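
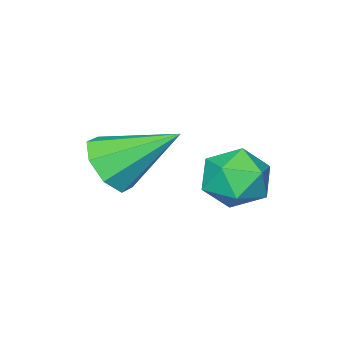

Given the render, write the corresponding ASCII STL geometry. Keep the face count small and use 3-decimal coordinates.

solid 
facet normal -0.534 0.475 0.699
outer loop
vertex 0.786 1.73 -0.772
vertex 1.296 1.354 -0.127
vertex 1.534 2.15 -0.486
endloop
endfacet
facet normal -0.515 0.852 0.094
outer loop
vertex 0.786 1.73 -0.772
vertex 1.534 2.15 -0.486
vertex 1.336 2.128 -1.368
endloop
endfacet
facet normal -0.786 0.448 -0.426
outer loop
vertex 0.786 1.73 -0.772
vertex 1.336 2.128 -1.368
vertex 0.977 1.32 -1.555
endloop
endfacet
facet normal -0.973 -0.179 -0.144
outer loop
vertex 0.786 1.73 -0.772
vertex 0.977 1.32 -1.555
vertex 0.952 0.841 -0.788
endloop
endfacet
facet normal -0.818 -0.163 0.552
outer loop
vertex 0.786 1.73 -0.772
vertex 0.952 0.841 -0.788
vertex 1.296 1.354 -0.127
endloop
endfacet
facet normal 0.169 0.984 -0.063
outer loop
vertex 1.336 2.128 -1.368
vertex 1.534 2.15 -0.486
vertex 2.188 1.999 -1.092
endloop
endfacet
facet normal 0.138 0.373 0.918
outer loop
vertex 1.534 2.15 -0.486
vertex 1.296 1.354 -0.127
vertex 2.163 1.52 -0.325
endloop
endfacet
facet normal -0.320 -0.661 0.679
outer loop
vertex 1.296 1.354 -0.127
vertex 0.952 0.841 -0.788
vertex 1.804 0.712 -0.512
endloop
endfacet
facet normal -0.573 -0.687 -0.447
outer loop
vertex 0.952 0.841 -0.788
vertex 0.977 1.32 -1.555
vertex 1.606 0.69 -1.394
endloop
endfacet
facet normal -0.270 0.329 -0.905
outer loop
vertex 0.977 1.32 -1.555
vertex 1.336 2.128 -1.368
vertex 1.844 1.486 -1.753
endloop
endfacet
facet normal 0.973 0.179 0.144
outer loop
vertex 2.354 1.11 -1.108
vertex 2.188 1.999 -1.092
vertex 2.163 1.52 -0.325
endloop
endfacet
facet normal 0.786 -0.448 0.426
outer loop
vertex 2.354 1.11 -1.108
vertex 2.163 1.52 -0.325
vertex 1.804 0.712 -0.512
endloop
endfacet
facet normal 0.515 -0.852 -0.094
outer loop
vertex 2.354 1.11 -1.108
vertex 1.804 0.712 -0.512
vertex 1.606 0.69 -1.394
endloop
endfacet
facet normal 0.534 -0.475 -0.699
outer loop
vertex 2.354 1.11 -1.108
vertex 1.606 0.69 -1.394
vertex 1.844 1.486 -1.753
endloop
endfacet
facet normal 0.818 0.163 -0.552
outer loop
vertex 2.354 1.11 -1.108
vertex 1.844 1.486 -1.753
vertex 2.188 1.999 -1.092
endloop
endfacet
facet normal 0.573 0.687 0.447
outer loop
vertex 2.163 1.52 -0.325
vertex 2.188 1.999 -1.092
vertex 1.534 2.15 -0.486
endloop
endfacet
facet normal 0.270 -0.329 0.905
outer loop
vertex 1.804 0.712 -0.512
vertex 2.163 1.52 -0.325
vertex 1.296 1.354 -0.127
endloop
endfacet
facet normal -0.169 -0.984 0.063
outer loop
vertex 1.606 0.69 -1.394
vertex 1.804 0.712 -0.512
vertex 0.952 0.841 -0.788
endloop
endfacet
facet normal -0.138 -0.373 -0.918
outer loop
vertex 1.844 1.486 -1.753
vertex 1.606 0.69 -1.394
vertex 0.977 1.32 -1.555
endloop
endfacet
facet normal 0.320 0.661 -0.679
outer loop
vertex 2.188 1.999 -1.092
vertex 1.844 1.486 -1.753
vertex 1.336 2.128 -1.368
endloop
endfacet
facet normal 0.475 -0.666 -0.575
outer loop
vertex 4.475 -0.227 0.184
vertex 3.764 -0.326 -0.289
vertex 4.449 0.192 -0.323
endloop
endfacet
facet normal 0.629 0.615 0.476
outer loop
vertex 4.475 -0.227 0.184
vertex 4.449 0.192 -0.323
vertex 2.856 0.946 0.809
endloop
endfacet
facet normal 0.475 -0.666 -0.575
outer loop
vertex 4.449 0.192 -0.323
vertex 3.764 -0.326 -0.289
vertex 4.021 0.307 -0.81
endloop
endfacet
facet normal 0.365 0.925 -0.102
outer loop
vertex 4.449 0.192 -0.323
vertex 4.021 0.307 -0.81
vertex 2.856 0.946 0.809
endloop
endfacet
facet normal 0.476 -0.666 -0.574
outer loop
vertex 4.021 0.307 -0.81
vertex 3.764 -0.326 -0.289
vertex 3.443 0.051 -0.992
endloop
endfacet
facet normal -0.219 0.843 -0.491
outer loop
vertex 4.021 0.307 -0.81
vertex 3.443 0.051 -0.992
vertex 2.856 0.946 0.809
endloop
endfacet
facet normal 0.475 -0.667 -0.574
outer loop
vertex 3.443 0.051 -0.992
vertex 3.764 -0.326 -0.289
vertex 3.052 -0.426 -0.762
endloop
endfacet
facet normal -0.782 0.418 -0.463
outer loop
vertex 3.443 0.051 -0.992
vertex 3.052 -0.426 -0.762
vertex 2.856 0.946 0.809
endloop
endfacet
facet normal 0.475 -0.666 -0.575
outer loop
vertex 3.052 -0.426 -0.762
vertex 3.764 -0.326 -0.289
vertex 3.078 -0.845 -0.255
endloop
endfacet
facet normal -0.994 -0.103 -0.034
outer loop
vertex 3.052 -0.426 -0.762
vertex 3.078 -0.845 -0.255
vertex 2.856 0.946 0.809
endloop
endfacet
facet normal 0.475 -0.666 -0.575
outer loop
vertex 3.078 -0.845 -0.255
vertex 3.764 -0.326 -0.289
vertex 3.506 -0.96 0.232
endloop
endfacet
facet normal -0.730 -0.414 0.544
outer loop
vertex 3.078 -0.845 -0.255
vertex 3.506 -0.96 0.232
vertex 2.856 0.946 0.809
endloop
endfacet
facet normal 0.475 -0.666 -0.575
outer loop
vertex 3.506 -0.96 0.232
vertex 3.764 -0.326 -0.289
vertex 4.085 -0.704 0.414
endloop
endfacet
facet normal -0.146 -0.332 0.932
outer loop
vertex 3.506 -0.96 0.232
vertex 4.085 -0.704 0.414
vertex 2.856 0.946 0.809
endloop
endfacet
facet normal 0.475 -0.666 -0.575
outer loop
vertex 4.085 -0.704 0.414
vertex 3.764 -0.326 -0.289
vertex 4.475 -0.227 0.184
endloop
endfacet
facet normal 0.417 0.095 0.904
outer loop
vertex 4.085 -0.704 0.414
vertex 4.475 -0.227 0.184
vertex 2.856 0.946 0.809
endloop
endfacet

endsolid


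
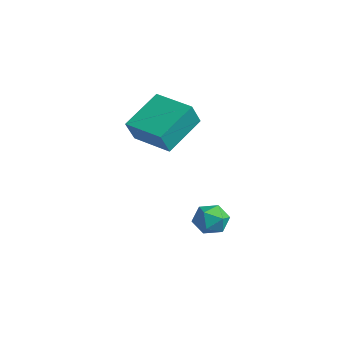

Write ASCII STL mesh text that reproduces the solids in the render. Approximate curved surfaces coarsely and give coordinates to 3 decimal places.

solid 
facet normal -0.599 0.403 0.692
outer loop
vertex -1.937 -1.737 -2.894
vertex -2.0 -2.439 -2.539
vertex -1.424 -1.942 -2.33
endloop
endfacet
facet normal -0.134 0.886 0.444
outer loop
vertex -1.937 -1.737 -2.894
vertex -1.424 -1.942 -2.33
vertex -1.169 -1.577 -2.981
endloop
endfacet
facet normal -0.225 0.938 -0.262
outer loop
vertex -1.937 -1.737 -2.894
vertex -1.169 -1.577 -2.981
vertex -1.588 -1.848 -3.592
endloop
endfacet
facet normal -0.747 0.489 -0.451
outer loop
vertex -1.937 -1.737 -2.894
vertex -1.588 -1.848 -3.592
vertex -2.101 -2.38 -3.319
endloop
endfacet
facet normal -0.978 0.158 0.139
outer loop
vertex -1.937 -1.737 -2.894
vertex -2.101 -2.38 -3.319
vertex -2.0 -2.439 -2.539
endloop
endfacet
facet normal 0.526 0.638 0.563
outer loop
vertex -1.169 -1.577 -2.981
vertex -1.424 -1.942 -2.33
vertex -0.759 -2.18 -2.681
endloop
endfacet
facet normal -0.227 -0.142 0.963
outer loop
vertex -1.424 -1.942 -2.33
vertex -2.0 -2.439 -2.539
vertex -1.272 -2.712 -2.408
endloop
endfacet
facet normal -0.840 -0.538 0.068
outer loop
vertex -2.0 -2.439 -2.539
vertex -2.101 -2.38 -3.319
vertex -1.691 -2.983 -3.019
endloop
endfacet
facet normal -0.468 -0.003 -0.884
outer loop
vertex -2.101 -2.38 -3.319
vertex -1.588 -1.848 -3.592
vertex -1.436 -2.618 -3.67
endloop
endfacet
facet normal 0.376 0.724 -0.579
outer loop
vertex -1.588 -1.848 -3.592
vertex -1.169 -1.577 -2.981
vertex -0.86 -2.121 -3.461
endloop
endfacet
facet normal 0.747 -0.489 0.451
outer loop
vertex -0.923 -2.823 -3.106
vertex -0.759 -2.18 -2.681
vertex -1.272 -2.712 -2.408
endloop
endfacet
facet normal 0.225 -0.938 0.262
outer loop
vertex -0.923 -2.823 -3.106
vertex -1.272 -2.712 -2.408
vertex -1.691 -2.983 -3.019
endloop
endfacet
facet normal 0.134 -0.886 -0.444
outer loop
vertex -0.923 -2.823 -3.106
vertex -1.691 -2.983 -3.019
vertex -1.436 -2.618 -3.67
endloop
endfacet
facet normal 0.599 -0.403 -0.692
outer loop
vertex -0.923 -2.823 -3.106
vertex -1.436 -2.618 -3.67
vertex -0.86 -2.121 -3.461
endloop
endfacet
facet normal 0.978 -0.158 -0.139
outer loop
vertex -0.923 -2.823 -3.106
vertex -0.86 -2.121 -3.461
vertex -0.759 -2.18 -2.681
endloop
endfacet
facet normal 0.468 0.003 0.884
outer loop
vertex -1.272 -2.712 -2.408
vertex -0.759 -2.18 -2.681
vertex -1.424 -1.942 -2.33
endloop
endfacet
facet normal -0.376 -0.724 0.579
outer loop
vertex -1.691 -2.983 -3.019
vertex -1.272 -2.712 -2.408
vertex -2.0 -2.439 -2.539
endloop
endfacet
facet normal -0.526 -0.638 -0.563
outer loop
vertex -1.436 -2.618 -3.67
vertex -1.691 -2.983 -3.019
vertex -2.101 -2.38 -3.319
endloop
endfacet
facet normal 0.227 0.142 -0.963
outer loop
vertex -0.86 -2.121 -3.461
vertex -1.436 -2.618 -3.67
vertex -1.588 -1.848 -3.592
endloop
endfacet
facet normal 0.840 0.538 -0.068
outer loop
vertex -0.759 -2.18 -2.681
vertex -0.86 -2.121 -3.461
vertex -1.169 -1.577 -2.981
endloop
endfacet
facet normal -0.956 -0.284 0.074
outer loop
vertex -3.966 -4.49 1.681
vertex -4.384 -2.823 2.685
vertex -4.208 -3.94 0.666
endloop
endfacet
facet normal 0.210 -0.838 -0.504
outer loop
vertex -2.516 -3.437 0.535
vertex -3.966 -4.49 1.681
vertex -4.208 -3.94 0.666
endloop
endfacet
facet normal -0.956 -0.284 0.074
outer loop
vertex -4.208 -3.94 0.666
vertex -4.384 -2.823 2.685
vertex -4.626 -2.273 1.669
endloop
endfacet
facet normal -0.205 0.466 -0.860
outer loop
vertex -4.626 -2.273 1.669
vertex -2.516 -3.437 0.535
vertex -4.208 -3.94 0.666
endloop
endfacet
facet normal 0.205 -0.467 0.860
outer loop
vertex -3.966 -4.49 1.681
vertex -2.692 -2.32 2.554
vertex -4.384 -2.823 2.685
endloop
endfacet
facet normal 0.210 -0.838 -0.504
outer loop
vertex -2.274 -3.987 1.551
vertex -3.966 -4.49 1.681
vertex -2.516 -3.437 0.535
endloop
endfacet
facet normal 0.205 -0.466 0.861
outer loop
vertex -2.274 -3.987 1.551
vertex -2.692 -2.32 2.554
vertex -3.966 -4.49 1.681
endloop
endfacet
facet normal -0.210 0.838 0.504
outer loop
vertex -4.384 -2.823 2.685
vertex -2.692 -2.32 2.554
vertex -4.626 -2.273 1.669
endloop
endfacet
facet normal -0.205 0.467 -0.860
outer loop
vertex -2.934 -1.77 1.539
vertex -2.516 -3.437 0.535
vertex -4.626 -2.273 1.669
endloop
endfacet
facet normal -0.210 0.838 0.504
outer loop
vertex -4.626 -2.273 1.669
vertex -2.692 -2.32 2.554
vertex -2.934 -1.77 1.539
endloop
endfacet
facet normal 0.956 0.284 -0.074
outer loop
vertex -2.934 -1.77 1.539
vertex -2.274 -3.987 1.551
vertex -2.516 -3.437 0.535
endloop
endfacet
facet normal 0.956 0.284 -0.074
outer loop
vertex -2.692 -2.32 2.554
vertex -2.274 -3.987 1.551
vertex -2.934 -1.77 1.539
endloop
endfacet

endsolid


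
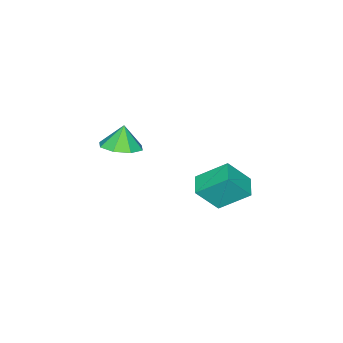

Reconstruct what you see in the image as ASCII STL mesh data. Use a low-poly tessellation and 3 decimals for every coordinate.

solid 
facet normal -0.456 0.433 -0.777
outer loop
vertex -2.586 2.968 -0.287
vertex -1.824 3.556 -0.407
vertex -1.902 1.873 -1.298
endloop
endfacet
facet normal -0.786 -0.606 0.125
outer loop
vertex -1.216 1.224 -0.133
vertex -2.586 2.968 -0.287
vertex -1.902 1.873 -1.298
endloop
endfacet
facet normal -0.457 0.433 -0.777
outer loop
vertex -1.902 1.873 -1.298
vertex -1.824 3.556 -0.407
vertex -1.14 2.461 -1.419
endloop
endfacet
facet normal 0.417 -0.667 -0.617
outer loop
vertex -1.14 2.461 -1.419
vertex -1.216 1.224 -0.133
vertex -1.902 1.873 -1.298
endloop
endfacet
facet normal -0.417 0.667 0.617
outer loop
vertex -2.586 2.968 -0.287
vertex -1.138 2.907 0.758
vertex -1.824 3.556 -0.407
endloop
endfacet
facet normal -0.786 -0.606 0.125
outer loop
vertex -1.9 2.319 0.879
vertex -2.586 2.968 -0.287
vertex -1.216 1.224 -0.133
endloop
endfacet
facet normal -0.417 0.667 0.617
outer loop
vertex -1.9 2.319 0.879
vertex -1.138 2.907 0.758
vertex -2.586 2.968 -0.287
endloop
endfacet
facet normal 0.786 0.606 -0.125
outer loop
vertex -1.824 3.556 -0.407
vertex -1.138 2.907 0.758
vertex -1.14 2.461 -1.419
endloop
endfacet
facet normal 0.418 -0.667 -0.617
outer loop
vertex -0.454 1.812 -0.253
vertex -1.216 1.224 -0.133
vertex -1.14 2.461 -1.419
endloop
endfacet
facet normal 0.786 0.606 -0.125
outer loop
vertex -1.14 2.461 -1.419
vertex -1.138 2.907 0.758
vertex -0.454 1.812 -0.253
endloop
endfacet
facet normal 0.457 -0.433 0.777
outer loop
vertex -0.454 1.812 -0.253
vertex -1.9 2.319 0.879
vertex -1.216 1.224 -0.133
endloop
endfacet
facet normal 0.457 -0.432 0.777
outer loop
vertex -1.138 2.907 0.758
vertex -1.9 2.319 0.879
vertex -0.454 1.812 -0.253
endloop
endfacet
facet normal 0.397 0.158 -0.904
outer loop
vertex -0.048 -2.04 0.463
vertex -0.856 -2.305 0.062
vertex -0.498 -1.489 0.362
endloop
endfacet
facet normal 0.274 0.385 0.881
outer loop
vertex -0.048 -2.04 0.463
vertex -0.498 -1.489 0.362
vertex -1.284 -2.475 1.038
endloop
endfacet
facet normal 0.397 0.158 -0.904
outer loop
vertex -0.498 -1.489 0.362
vertex -0.856 -2.305 0.062
vertex -1.158 -1.415 0.085
endloop
endfacet
facet normal -0.224 0.666 0.711
outer loop
vertex -0.498 -1.489 0.362
vertex -1.158 -1.415 0.085
vertex -1.284 -2.475 1.038
endloop
endfacet
facet normal 0.398 0.158 -0.904
outer loop
vertex -1.158 -1.415 0.085
vertex -0.856 -2.305 0.062
vertex -1.641 -1.862 -0.206
endloop
endfacet
facet normal -0.737 0.498 0.457
outer loop
vertex -1.158 -1.415 0.085
vertex -1.641 -1.862 -0.206
vertex -1.284 -2.475 1.038
endloop
endfacet
facet normal 0.397 0.157 -0.904
outer loop
vertex -1.641 -1.862 -0.206
vertex -0.856 -2.305 0.062
vertex -1.664 -2.569 -0.339
endloop
endfacet
facet normal -0.963 -0.019 0.267
outer loop
vertex -1.641 -1.862 -0.206
vertex -1.664 -2.569 -0.339
vertex -1.284 -2.475 1.038
endloop
endfacet
facet normal 0.397 0.159 -0.904
outer loop
vertex -1.664 -2.569 -0.339
vertex -0.856 -2.305 0.062
vertex -1.213 -3.12 -0.238
endloop
endfacet
facet normal -0.771 -0.585 0.253
outer loop
vertex -1.664 -2.569 -0.339
vertex -1.213 -3.12 -0.238
vertex -1.284 -2.475 1.038
endloop
endfacet
facet normal 0.397 0.159 -0.904
outer loop
vertex -1.213 -3.12 -0.238
vertex -0.856 -2.305 0.062
vertex -0.553 -3.194 0.039
endloop
endfacet
facet normal -0.274 -0.864 0.422
outer loop
vertex -1.213 -3.12 -0.238
vertex -0.553 -3.194 0.039
vertex -1.284 -2.475 1.038
endloop
endfacet
facet normal 0.396 0.158 -0.904
outer loop
vertex -0.553 -3.194 0.039
vertex -0.856 -2.305 0.062
vertex -0.07 -2.747 0.329
endloop
endfacet
facet normal 0.239 -0.697 0.676
outer loop
vertex -0.553 -3.194 0.039
vertex -0.07 -2.747 0.329
vertex -1.284 -2.475 1.038
endloop
endfacet
facet normal 0.397 0.159 -0.904
outer loop
vertex -0.07 -2.747 0.329
vertex -0.856 -2.305 0.062
vertex -0.048 -2.04 0.463
endloop
endfacet
facet normal 0.466 -0.179 0.867
outer loop
vertex -0.07 -2.747 0.329
vertex -0.048 -2.04 0.463
vertex -1.284 -2.475 1.038
endloop
endfacet

endsolid


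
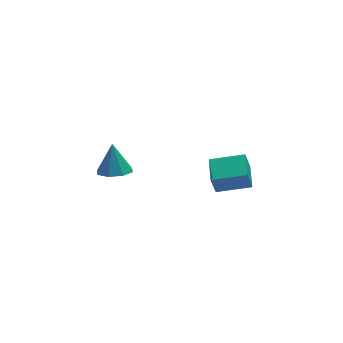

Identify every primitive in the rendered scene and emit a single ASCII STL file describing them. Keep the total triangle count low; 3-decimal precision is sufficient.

solid 
facet normal -0.060 -0.416 -0.908
outer loop
vertex -2.437 -1.312 -1.353
vertex -2.994 -2.042 -0.982
vertex -3.177 -1.153 -1.377
endloop
endfacet
facet normal 0.209 0.977 0.040
outer loop
vertex -2.437 -1.312 -1.353
vertex -3.177 -1.153 -1.377
vertex -2.886 -1.298 0.642
endloop
endfacet
facet normal -0.060 -0.416 -0.908
outer loop
vertex -3.177 -1.153 -1.377
vertex -2.994 -2.042 -0.982
vertex -3.81 -1.514 -1.17
endloop
endfacet
facet normal -0.459 0.879 0.129
outer loop
vertex -3.177 -1.153 -1.377
vertex -3.81 -1.514 -1.17
vertex -2.886 -1.298 0.642
endloop
endfacet
facet normal -0.059 -0.415 -0.908
outer loop
vertex -3.81 -1.514 -1.17
vertex -2.994 -2.042 -0.982
vertex -3.965 -2.185 -0.853
endloop
endfacet
facet normal -0.843 0.376 0.385
outer loop
vertex -3.81 -1.514 -1.17
vertex -3.965 -2.185 -0.853
vertex -2.886 -1.298 0.642
endloop
endfacet
facet normal -0.059 -0.416 -0.907
outer loop
vertex -3.965 -2.185 -0.853
vertex -2.994 -2.042 -0.982
vertex -3.55 -2.772 -0.611
endloop
endfacet
facet normal -0.716 -0.236 0.657
outer loop
vertex -3.965 -2.185 -0.853
vertex -3.55 -2.772 -0.611
vertex -2.886 -1.298 0.642
endloop
endfacet
facet normal -0.060 -0.416 -0.908
outer loop
vertex -3.55 -2.772 -0.611
vertex -2.994 -2.042 -0.982
vertex -2.81 -2.931 -0.587
endloop
endfacet
facet normal -0.154 -0.599 0.786
outer loop
vertex -3.55 -2.772 -0.611
vertex -2.81 -2.931 -0.587
vertex -2.886 -1.298 0.642
endloop
endfacet
facet normal -0.061 -0.416 -0.907
outer loop
vertex -2.81 -2.931 -0.587
vertex -2.994 -2.042 -0.982
vertex -2.177 -2.57 -0.795
endloop
endfacet
facet normal 0.514 -0.500 0.697
outer loop
vertex -2.81 -2.931 -0.587
vertex -2.177 -2.57 -0.795
vertex -2.886 -1.298 0.642
endloop
endfacet
facet normal -0.060 -0.415 -0.908
outer loop
vertex -2.177 -2.57 -0.795
vertex -2.994 -2.042 -0.982
vertex -2.023 -1.899 -1.112
endloop
endfacet
facet normal 0.898 0.002 0.441
outer loop
vertex -2.177 -2.57 -0.795
vertex -2.023 -1.899 -1.112
vertex -2.886 -1.298 0.642
endloop
endfacet
facet normal -0.060 -0.415 -0.908
outer loop
vertex -2.023 -1.899 -1.112
vertex -2.994 -2.042 -0.982
vertex -2.437 -1.312 -1.353
endloop
endfacet
facet normal 0.771 0.614 0.169
outer loop
vertex -2.023 -1.899 -1.112
vertex -2.437 -1.312 -1.353
vertex -2.886 -1.298 0.642
endloop
endfacet
facet normal -0.928 0.301 -0.222
outer loop
vertex 2.279 -2.09 -3.307
vertex 2.701 -0.566 -3.006
vertex 2.644 -1.932 -4.618
endloop
endfacet
facet normal -0.262 -0.947 -0.187
outer loop
vertex 4.499 -2.534 -4.174
vertex 2.279 -2.09 -3.307
vertex 2.644 -1.932 -4.618
endloop
endfacet
facet normal -0.927 0.301 -0.223
outer loop
vertex 2.644 -1.932 -4.618
vertex 2.701 -0.566 -3.006
vertex 3.067 -0.408 -4.317
endloop
endfacet
facet normal 0.266 0.115 -0.957
outer loop
vertex 3.067 -0.408 -4.317
vertex 4.499 -2.534 -4.174
vertex 2.644 -1.932 -4.618
endloop
endfacet
facet normal -0.266 -0.115 0.957
outer loop
vertex 2.279 -2.09 -3.307
vertex 4.556 -1.168 -2.562
vertex 2.701 -0.566 -3.006
endloop
endfacet
facet normal -0.262 -0.947 -0.187
outer loop
vertex 4.133 -2.692 -2.863
vertex 2.279 -2.09 -3.307
vertex 4.499 -2.534 -4.174
endloop
endfacet
facet normal -0.267 -0.115 0.957
outer loop
vertex 4.133 -2.692 -2.863
vertex 4.556 -1.168 -2.562
vertex 2.279 -2.09 -3.307
endloop
endfacet
facet normal 0.262 0.947 0.187
outer loop
vertex 2.701 -0.566 -3.006
vertex 4.556 -1.168 -2.562
vertex 3.067 -0.408 -4.317
endloop
endfacet
facet normal 0.267 0.115 -0.957
outer loop
vertex 4.921 -1.01 -3.873
vertex 4.499 -2.534 -4.174
vertex 3.067 -0.408 -4.317
endloop
endfacet
facet normal 0.263 0.947 0.187
outer loop
vertex 3.067 -0.408 -4.317
vertex 4.556 -1.168 -2.562
vertex 4.921 -1.01 -3.873
endloop
endfacet
facet normal 0.927 -0.301 0.223
outer loop
vertex 4.921 -1.01 -3.873
vertex 4.133 -2.692 -2.863
vertex 4.499 -2.534 -4.174
endloop
endfacet
facet normal 0.927 -0.301 0.222
outer loop
vertex 4.556 -1.168 -2.562
vertex 4.133 -2.692 -2.863
vertex 4.921 -1.01 -3.873
endloop
endfacet

endsolid


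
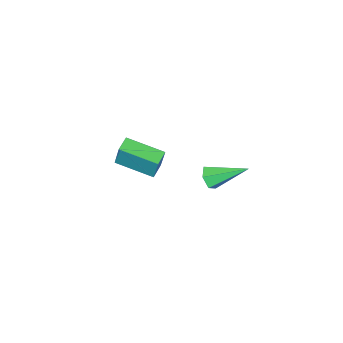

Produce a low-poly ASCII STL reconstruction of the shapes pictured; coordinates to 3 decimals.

solid 
facet normal -0.529 0.813 -0.241
outer loop
vertex -1.605 -1.198 -1.79
vertex -0.86 -0.767 -1.972
vertex -1.681 -1.681 -3.251
endloop
endfacet
facet normal -0.847 -0.490 0.206
outer loop
vertex -0.58 -3.373 -2.748
vertex -1.605 -1.198 -1.79
vertex -1.681 -1.681 -3.251
endloop
endfacet
facet normal -0.529 0.813 -0.242
outer loop
vertex -1.681 -1.681 -3.251
vertex -0.86 -0.767 -1.972
vertex -0.936 -1.25 -3.432
endloop
endfacet
facet normal -0.049 -0.314 -0.948
outer loop
vertex -0.936 -1.25 -3.432
vertex -0.58 -3.373 -2.748
vertex -1.681 -1.681 -3.251
endloop
endfacet
facet normal 0.050 0.314 0.948
outer loop
vertex -1.605 -1.198 -1.79
vertex 0.241 -2.459 -1.469
vertex -0.86 -0.767 -1.972
endloop
endfacet
facet normal -0.847 -0.490 0.206
outer loop
vertex -0.504 -2.89 -1.288
vertex -1.605 -1.198 -1.79
vertex -0.58 -3.373 -2.748
endloop
endfacet
facet normal 0.049 0.313 0.948
outer loop
vertex -0.504 -2.89 -1.288
vertex 0.241 -2.459 -1.469
vertex -1.605 -1.198 -1.79
endloop
endfacet
facet normal 0.847 0.490 -0.206
outer loop
vertex -0.86 -0.767 -1.972
vertex 0.241 -2.459 -1.469
vertex -0.936 -1.25 -3.432
endloop
endfacet
facet normal -0.050 -0.314 -0.948
outer loop
vertex 0.165 -2.942 -2.93
vertex -0.58 -3.373 -2.748
vertex -0.936 -1.25 -3.432
endloop
endfacet
facet normal 0.847 0.490 -0.206
outer loop
vertex -0.936 -1.25 -3.432
vertex 0.241 -2.459 -1.469
vertex 0.165 -2.942 -2.93
endloop
endfacet
facet normal 0.529 -0.813 0.241
outer loop
vertex 0.165 -2.942 -2.93
vertex -0.504 -2.89 -1.288
vertex -0.58 -3.373 -2.748
endloop
endfacet
facet normal 0.529 -0.813 0.241
outer loop
vertex 0.241 -2.459 -1.469
vertex -0.504 -2.89 -1.288
vertex 0.165 -2.942 -2.93
endloop
endfacet
facet normal 0.574 -0.653 -0.494
outer loop
vertex -0.427 3.7 -0.074
vertex -0.875 3.205 0.059
vertex -0.938 3.578 -0.507
endloop
endfacet
facet normal 0.157 0.887 -0.435
outer loop
vertex -0.427 3.7 -0.074
vertex -0.938 3.578 -0.507
vertex -2.065 4.555 1.081
endloop
endfacet
facet normal 0.575 -0.652 -0.494
outer loop
vertex -0.938 3.578 -0.507
vertex -0.875 3.205 0.059
vertex -1.385 3.083 -0.374
endloop
endfacet
facet normal -0.626 0.383 -0.680
outer loop
vertex -0.938 3.578 -0.507
vertex -1.385 3.083 -0.374
vertex -2.065 4.555 1.081
endloop
endfacet
facet normal 0.576 -0.652 -0.494
outer loop
vertex -1.385 3.083 -0.374
vertex -0.875 3.205 0.059
vertex -1.322 2.71 0.191
endloop
endfacet
facet normal -0.939 -0.325 -0.110
outer loop
vertex -1.385 3.083 -0.374
vertex -1.322 2.71 0.191
vertex -2.065 4.555 1.081
endloop
endfacet
facet normal 0.576 -0.652 -0.494
outer loop
vertex -1.322 2.71 0.191
vertex -0.875 3.205 0.059
vertex -0.812 2.832 0.624
endloop
endfacet
facet normal -0.472 -0.530 0.705
outer loop
vertex -1.322 2.71 0.191
vertex -0.812 2.832 0.624
vertex -2.065 4.555 1.081
endloop
endfacet
facet normal 0.576 -0.652 -0.494
outer loop
vertex -0.812 2.832 0.624
vertex -0.875 3.205 0.059
vertex -0.365 3.327 0.492
endloop
endfacet
facet normal 0.310 -0.027 0.950
outer loop
vertex -0.812 2.832 0.624
vertex -0.365 3.327 0.492
vertex -2.065 4.555 1.081
endloop
endfacet
facet normal 0.575 -0.653 -0.493
outer loop
vertex -0.365 3.327 0.492
vertex -0.875 3.205 0.059
vertex -0.427 3.7 -0.074
endloop
endfacet
facet normal 0.625 0.682 0.381
outer loop
vertex -0.365 3.327 0.492
vertex -0.427 3.7 -0.074
vertex -2.065 4.555 1.081
endloop
endfacet

endsolid


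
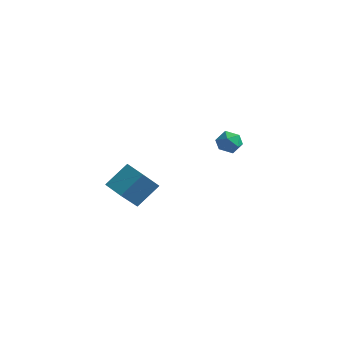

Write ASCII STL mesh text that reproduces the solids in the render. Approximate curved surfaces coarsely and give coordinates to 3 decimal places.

solid 
facet normal -0.877 0.003 0.480
outer loop
vertex 2.874 2.939 -0.719
vertex 3.004 2.166 -0.476
vertex 3.261 2.791 -0.011
endloop
endfacet
facet normal -0.594 0.658 0.462
outer loop
vertex 2.874 2.939 -0.719
vertex 3.261 2.791 -0.011
vertex 3.53 3.384 -0.51
endloop
endfacet
facet normal -0.498 0.838 -0.221
outer loop
vertex 2.874 2.939 -0.719
vertex 3.53 3.384 -0.51
vertex 3.439 3.126 -1.283
endloop
endfacet
facet normal -0.722 0.294 -0.626
outer loop
vertex 2.874 2.939 -0.719
vertex 3.439 3.126 -1.283
vertex 3.114 2.373 -1.262
endloop
endfacet
facet normal -0.956 -0.221 -0.192
outer loop
vertex 2.874 2.939 -0.719
vertex 3.114 2.373 -1.262
vertex 3.004 2.166 -0.476
endloop
endfacet
facet normal 0.047 0.631 0.775
outer loop
vertex 3.53 3.384 -0.51
vertex 3.261 2.791 -0.011
vertex 4.066 2.887 -0.138
endloop
endfacet
facet normal -0.410 -0.430 0.804
outer loop
vertex 3.261 2.791 -0.011
vertex 3.004 2.166 -0.476
vertex 3.741 2.134 -0.117
endloop
endfacet
facet normal -0.538 -0.793 -0.284
outer loop
vertex 3.004 2.166 -0.476
vertex 3.114 2.373 -1.262
vertex 3.65 1.876 -0.89
endloop
endfacet
facet normal -0.161 0.042 -0.986
outer loop
vertex 3.114 2.373 -1.262
vertex 3.439 3.126 -1.283
vertex 3.919 2.469 -1.389
endloop
endfacet
facet normal 0.201 0.922 -0.331
outer loop
vertex 3.439 3.126 -1.283
vertex 3.53 3.384 -0.51
vertex 4.176 3.094 -0.924
endloop
endfacet
facet normal 0.722 -0.294 0.626
outer loop
vertex 4.306 2.321 -0.681
vertex 4.066 2.887 -0.138
vertex 3.741 2.134 -0.117
endloop
endfacet
facet normal 0.498 -0.838 0.221
outer loop
vertex 4.306 2.321 -0.681
vertex 3.741 2.134 -0.117
vertex 3.65 1.876 -0.89
endloop
endfacet
facet normal 0.594 -0.658 -0.462
outer loop
vertex 4.306 2.321 -0.681
vertex 3.65 1.876 -0.89
vertex 3.919 2.469 -1.389
endloop
endfacet
facet normal 0.877 -0.003 -0.480
outer loop
vertex 4.306 2.321 -0.681
vertex 3.919 2.469 -1.389
vertex 4.176 3.094 -0.924
endloop
endfacet
facet normal 0.956 0.221 0.192
outer loop
vertex 4.306 2.321 -0.681
vertex 4.176 3.094 -0.924
vertex 4.066 2.887 -0.138
endloop
endfacet
facet normal 0.161 -0.042 0.986
outer loop
vertex 3.741 2.134 -0.117
vertex 4.066 2.887 -0.138
vertex 3.261 2.791 -0.011
endloop
endfacet
facet normal -0.201 -0.922 0.331
outer loop
vertex 3.65 1.876 -0.89
vertex 3.741 2.134 -0.117
vertex 3.004 2.166 -0.476
endloop
endfacet
facet normal -0.047 -0.631 -0.775
outer loop
vertex 3.919 2.469 -1.389
vertex 3.65 1.876 -0.89
vertex 3.114 2.373 -1.262
endloop
endfacet
facet normal 0.410 0.430 -0.804
outer loop
vertex 4.176 3.094 -0.924
vertex 3.919 2.469 -1.389
vertex 3.439 3.126 -1.283
endloop
endfacet
facet normal 0.538 0.793 0.284
outer loop
vertex 4.066 2.887 -0.138
vertex 4.176 3.094 -0.924
vertex 3.53 3.384 -0.51
endloop
endfacet
facet normal -0.927 0.352 0.130
outer loop
vertex 0.51 -4.942 -0.748
vertex 1.113 -3.755 0.34
vertex 0.762 -3.748 -2.191
endloop
endfacet
facet normal -0.351 -0.691 -0.633
outer loop
vertex 1.967 -4.205 -2.36
vertex 0.51 -4.942 -0.748
vertex 0.762 -3.748 -2.191
endloop
endfacet
facet normal -0.927 0.352 0.130
outer loop
vertex 0.762 -3.748 -2.191
vertex 1.113 -3.755 0.34
vertex 1.365 -2.56 -1.103
endloop
endfacet
facet normal 0.133 0.632 -0.764
outer loop
vertex 1.365 -2.56 -1.103
vertex 1.967 -4.205 -2.36
vertex 0.762 -3.748 -2.191
endloop
endfacet
facet normal -0.133 -0.632 0.763
outer loop
vertex 0.51 -4.942 -0.748
vertex 2.318 -4.212 0.171
vertex 1.113 -3.755 0.34
endloop
endfacet
facet normal -0.351 -0.690 -0.633
outer loop
vertex 1.715 -5.4 -0.917
vertex 0.51 -4.942 -0.748
vertex 1.967 -4.205 -2.36
endloop
endfacet
facet normal -0.133 -0.632 0.764
outer loop
vertex 1.715 -5.4 -0.917
vertex 2.318 -4.212 0.171
vertex 0.51 -4.942 -0.748
endloop
endfacet
facet normal 0.351 0.690 0.633
outer loop
vertex 1.113 -3.755 0.34
vertex 2.318 -4.212 0.171
vertex 1.365 -2.56 -1.103
endloop
endfacet
facet normal 0.133 0.632 -0.763
outer loop
vertex 2.57 -3.018 -1.272
vertex 1.967 -4.205 -2.36
vertex 1.365 -2.56 -1.103
endloop
endfacet
facet normal 0.351 0.690 0.633
outer loop
vertex 1.365 -2.56 -1.103
vertex 2.318 -4.212 0.171
vertex 2.57 -3.018 -1.272
endloop
endfacet
facet normal 0.927 -0.352 -0.130
outer loop
vertex 2.57 -3.018 -1.272
vertex 1.715 -5.4 -0.917
vertex 1.967 -4.205 -2.36
endloop
endfacet
facet normal 0.927 -0.352 -0.129
outer loop
vertex 2.318 -4.212 0.171
vertex 1.715 -5.4 -0.917
vertex 2.57 -3.018 -1.272
endloop
endfacet

endsolid


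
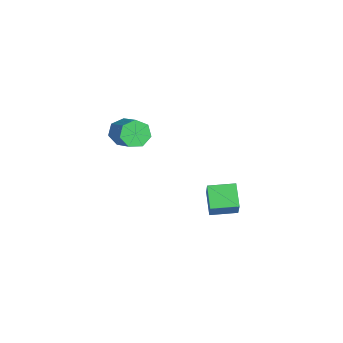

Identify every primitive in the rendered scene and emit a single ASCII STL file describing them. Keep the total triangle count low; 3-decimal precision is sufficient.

solid 
facet normal -0.583 0.101 -0.806
outer loop
vertex -1.13 2.257 -3.472
vertex -0.965 3.826 -3.394
vertex 0.12 2.172 -4.386
endloop
endfacet
facet normal -0.104 -0.993 -0.050
outer loop
vertex 1.145 1.994 -2.966
vertex -1.13 2.257 -3.472
vertex 0.12 2.172 -4.386
endloop
endfacet
facet normal -0.583 0.101 -0.806
outer loop
vertex 0.12 2.172 -4.386
vertex -0.965 3.826 -3.394
vertex 0.284 3.741 -4.307
endloop
endfacet
facet normal 0.806 -0.055 -0.589
outer loop
vertex 0.284 3.741 -4.307
vertex 1.145 1.994 -2.966
vertex 0.12 2.172 -4.386
endloop
endfacet
facet normal -0.806 0.056 0.589
outer loop
vertex -1.13 2.257 -3.472
vertex 0.06 3.648 -1.974
vertex -0.965 3.826 -3.394
endloop
endfacet
facet normal -0.104 -0.993 -0.050
outer loop
vertex -0.104 2.079 -2.053
vertex -1.13 2.257 -3.472
vertex 1.145 1.994 -2.966
endloop
endfacet
facet normal -0.806 0.055 0.590
outer loop
vertex -0.104 2.079 -2.053
vertex 0.06 3.648 -1.974
vertex -1.13 2.257 -3.472
endloop
endfacet
facet normal 0.104 0.993 0.050
outer loop
vertex -0.965 3.826 -3.394
vertex 0.06 3.648 -1.974
vertex 0.284 3.741 -4.307
endloop
endfacet
facet normal 0.806 -0.055 -0.590
outer loop
vertex 1.31 3.563 -2.888
vertex 1.145 1.994 -2.966
vertex 0.284 3.741 -4.307
endloop
endfacet
facet normal 0.104 0.993 0.050
outer loop
vertex 0.284 3.741 -4.307
vertex 0.06 3.648 -1.974
vertex 1.31 3.563 -2.888
endloop
endfacet
facet normal 0.583 -0.101 0.806
outer loop
vertex 1.31 3.563 -2.888
vertex -0.104 2.079 -2.053
vertex 1.145 1.994 -2.966
endloop
endfacet
facet normal 0.583 -0.102 0.806
outer loop
vertex 0.06 3.648 -1.974
vertex -0.104 2.079 -2.053
vertex 1.31 3.563 -2.888
endloop
endfacet
facet normal -0.831 -0.180 -0.526
outer loop
vertex -0.011 -2.808 2.168
vertex -0.482 -2.358 2.758
vertex -0.086 -2.06 2.031
endloop
endfacet
facet normal 0.548 -0.097 -0.831
outer loop
vertex -0.011 -2.808 2.168
vertex -0.086 -2.06 2.031
vertex 1.634 -2.453 3.211
endloop
endfacet
facet normal 0.548 -0.096 -0.831
outer loop
vertex 1.634 -2.453 3.211
vertex -0.086 -2.06 2.031
vertex 1.559 -1.705 3.075
endloop
endfacet
facet normal 0.831 0.179 0.527
outer loop
vertex 1.634 -2.453 3.211
vertex 1.559 -1.705 3.075
vertex 1.162 -2.002 3.802
endloop
endfacet
facet normal -0.832 -0.178 -0.526
outer loop
vertex -0.086 -2.06 2.031
vertex -0.482 -2.358 2.758
vertex -0.459 -1.536 2.443
endloop
endfacet
facet normal 0.265 0.705 -0.657
outer loop
vertex -0.086 -2.06 2.031
vertex -0.459 -1.536 2.443
vertex 1.559 -1.705 3.075
endloop
endfacet
facet normal 0.265 0.705 -0.658
outer loop
vertex 1.559 -1.705 3.075
vertex -0.459 -1.536 2.443
vertex 1.186 -1.181 3.486
endloop
endfacet
facet normal 0.831 0.178 0.527
outer loop
vertex 1.559 -1.705 3.075
vertex 1.186 -1.181 3.486
vertex 1.162 -2.002 3.802
endloop
endfacet
facet normal -0.830 -0.179 -0.528
outer loop
vertex -0.459 -1.536 2.443
vertex -0.482 -2.358 2.758
vertex -0.851 -1.631 3.092
endloop
endfacet
facet normal -0.218 0.976 0.011
outer loop
vertex -0.459 -1.536 2.443
vertex -0.851 -1.631 3.092
vertex 1.186 -1.181 3.486
endloop
endfacet
facet normal -0.218 0.976 0.011
outer loop
vertex 1.186 -1.181 3.486
vertex -0.851 -1.631 3.092
vertex 0.794 -1.276 4.135
endloop
endfacet
facet normal 0.830 0.179 0.528
outer loop
vertex 1.186 -1.181 3.486
vertex 0.794 -1.276 4.135
vertex 1.162 -2.002 3.802
endloop
endfacet
facet normal -0.831 -0.179 -0.527
outer loop
vertex -0.851 -1.631 3.092
vertex -0.482 -2.358 2.758
vertex -0.965 -2.273 3.49
endloop
endfacet
facet normal -0.536 0.511 0.672
outer loop
vertex -0.851 -1.631 3.092
vertex -0.965 -2.273 3.49
vertex 0.794 -1.276 4.135
endloop
endfacet
facet normal -0.536 0.511 0.672
outer loop
vertex 0.794 -1.276 4.135
vertex -0.965 -2.273 3.49
vertex 0.68 -1.918 4.533
endloop
endfacet
facet normal 0.831 0.179 0.527
outer loop
vertex 0.794 -1.276 4.135
vertex 0.68 -1.918 4.533
vertex 1.162 -2.002 3.802
endloop
endfacet
facet normal -0.831 -0.179 -0.527
outer loop
vertex -0.965 -2.273 3.49
vertex -0.482 -2.358 2.758
vertex -0.716 -2.978 3.337
endloop
endfacet
facet normal -0.451 -0.338 0.826
outer loop
vertex -0.965 -2.273 3.49
vertex -0.716 -2.978 3.337
vertex 0.68 -1.918 4.533
endloop
endfacet
facet normal -0.451 -0.338 0.826
outer loop
vertex 0.68 -1.918 4.533
vertex -0.716 -2.978 3.337
vertex 0.929 -2.623 4.38
endloop
endfacet
facet normal 0.831 0.179 0.527
outer loop
vertex 0.68 -1.918 4.533
vertex 0.929 -2.623 4.38
vertex 1.162 -2.002 3.802
endloop
endfacet
facet normal -0.830 -0.179 -0.528
outer loop
vertex -0.716 -2.978 3.337
vertex -0.482 -2.358 2.758
vertex -0.291 -3.216 2.749
endloop
endfacet
facet normal -0.026 -0.933 0.359
outer loop
vertex -0.716 -2.978 3.337
vertex -0.291 -3.216 2.749
vertex 0.929 -2.623 4.38
endloop
endfacet
facet normal -0.026 -0.933 0.359
outer loop
vertex 0.929 -2.623 4.38
vertex -0.291 -3.216 2.749
vertex 1.354 -2.861 3.792
endloop
endfacet
facet normal 0.830 0.179 0.528
outer loop
vertex 0.929 -2.623 4.38
vertex 1.354 -2.861 3.792
vertex 1.162 -2.002 3.802
endloop
endfacet
facet normal -0.831 -0.179 -0.527
outer loop
vertex -0.291 -3.216 2.749
vertex -0.482 -2.358 2.758
vertex -0.011 -2.808 2.168
endloop
endfacet
facet normal 0.418 -0.826 -0.378
outer loop
vertex -0.291 -3.216 2.749
vertex -0.011 -2.808 2.168
vertex 1.354 -2.861 3.792
endloop
endfacet
facet normal 0.418 -0.826 -0.378
outer loop
vertex 1.354 -2.861 3.792
vertex -0.011 -2.808 2.168
vertex 1.634 -2.453 3.211
endloop
endfacet
facet normal 0.831 0.180 0.527
outer loop
vertex 1.354 -2.861 3.792
vertex 1.634 -2.453 3.211
vertex 1.162 -2.002 3.802
endloop
endfacet

endsolid


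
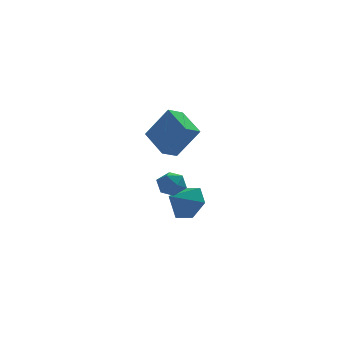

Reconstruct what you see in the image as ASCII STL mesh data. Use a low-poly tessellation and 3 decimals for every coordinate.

solid 
facet normal 0.716 0.462 -0.524
outer loop
vertex 3.131 -0.638 -3.034
vertex 2.43 0.137 -3.309
vertex 3.022 0.238 -2.411
endloop
endfacet
facet normal 0.168 -0.557 0.813
outer loop
vertex 3.131 -0.638 -3.034
vertex 3.022 0.238 -2.411
vertex 1.45 -0.497 -2.591
endloop
endfacet
facet normal 0.715 0.463 -0.524
outer loop
vertex 3.022 0.238 -2.411
vertex 2.43 0.137 -3.309
vertex 2.321 1.012 -2.685
endloop
endfacet
facet normal -0.190 0.170 0.967
outer loop
vertex 3.022 0.238 -2.411
vertex 2.321 1.012 -2.685
vertex 1.45 -0.497 -2.591
endloop
endfacet
facet normal 0.715 0.463 -0.524
outer loop
vertex 2.321 1.012 -2.685
vertex 2.43 0.137 -3.309
vertex 1.729 0.911 -3.583
endloop
endfacet
facet normal -0.761 0.467 0.449
outer loop
vertex 2.321 1.012 -2.685
vertex 1.729 0.911 -3.583
vertex 1.45 -0.497 -2.591
endloop
endfacet
facet normal 0.715 0.463 -0.523
outer loop
vertex 1.729 0.911 -3.583
vertex 2.43 0.137 -3.309
vertex 1.839 0.036 -4.206
endloop
endfacet
facet normal -0.974 0.036 -0.223
outer loop
vertex 1.729 0.911 -3.583
vertex 1.839 0.036 -4.206
vertex 1.45 -0.497 -2.591
endloop
endfacet
facet normal 0.715 0.463 -0.523
outer loop
vertex 1.839 0.036 -4.206
vertex 2.43 0.137 -3.309
vertex 2.54 -0.738 -3.932
endloop
endfacet
facet normal -0.616 -0.692 -0.377
outer loop
vertex 1.839 0.036 -4.206
vertex 2.54 -0.738 -3.932
vertex 1.45 -0.497 -2.591
endloop
endfacet
facet normal 0.716 0.462 -0.523
outer loop
vertex 2.54 -0.738 -3.932
vertex 2.43 0.137 -3.309
vertex 3.131 -0.638 -3.034
endloop
endfacet
facet normal -0.046 -0.989 0.140
outer loop
vertex 2.54 -0.738 -3.932
vertex 3.131 -0.638 -3.034
vertex 1.45 -0.497 -2.591
endloop
endfacet
facet normal -0.555 0.231 0.799
outer loop
vertex 0.59 -3.04 -0.573
vertex 0.998 -3.519 -0.151
vertex 1.209 -2.794 -0.214
endloop
endfacet
facet normal -0.514 0.784 0.349
outer loop
vertex 0.59 -3.04 -0.573
vertex 1.209 -2.794 -0.214
vertex 1.069 -2.57 -0.923
endloop
endfacet
facet normal -0.769 0.573 -0.283
outer loop
vertex 0.59 -3.04 -0.573
vertex 1.069 -2.57 -0.923
vertex 0.771 -3.156 -1.299
endloop
endfacet
facet normal -0.968 -0.110 -0.224
outer loop
vertex 0.59 -3.04 -0.573
vertex 0.771 -3.156 -1.299
vertex 0.727 -3.742 -0.822
endloop
endfacet
facet normal -0.836 -0.321 0.444
outer loop
vertex 0.59 -3.04 -0.573
vertex 0.727 -3.742 -0.822
vertex 0.998 -3.519 -0.151
endloop
endfacet
facet normal 0.176 0.948 0.265
outer loop
vertex 1.069 -2.57 -0.923
vertex 1.209 -2.794 -0.214
vertex 1.773 -2.758 -0.718
endloop
endfacet
facet normal 0.109 0.054 0.993
outer loop
vertex 1.209 -2.794 -0.214
vertex 0.998 -3.519 -0.151
vertex 1.729 -3.344 -0.241
endloop
endfacet
facet normal -0.346 -0.840 0.419
outer loop
vertex 0.998 -3.519 -0.151
vertex 0.727 -3.742 -0.822
vertex 1.431 -3.93 -0.617
endloop
endfacet
facet normal -0.560 -0.497 -0.662
outer loop
vertex 0.727 -3.742 -0.822
vertex 0.771 -3.156 -1.299
vertex 1.291 -3.706 -1.326
endloop
endfacet
facet normal -0.239 0.607 -0.758
outer loop
vertex 0.771 -3.156 -1.299
vertex 1.069 -2.57 -0.923
vertex 1.502 -2.981 -1.389
endloop
endfacet
facet normal 0.968 0.110 0.224
outer loop
vertex 1.91 -3.46 -0.967
vertex 1.773 -2.758 -0.718
vertex 1.729 -3.344 -0.241
endloop
endfacet
facet normal 0.769 -0.573 0.283
outer loop
vertex 1.91 -3.46 -0.967
vertex 1.729 -3.344 -0.241
vertex 1.431 -3.93 -0.617
endloop
endfacet
facet normal 0.514 -0.784 -0.349
outer loop
vertex 1.91 -3.46 -0.967
vertex 1.431 -3.93 -0.617
vertex 1.291 -3.706 -1.326
endloop
endfacet
facet normal 0.555 -0.231 -0.799
outer loop
vertex 1.91 -3.46 -0.967
vertex 1.291 -3.706 -1.326
vertex 1.502 -2.981 -1.389
endloop
endfacet
facet normal 0.836 0.321 -0.444
outer loop
vertex 1.91 -3.46 -0.967
vertex 1.502 -2.981 -1.389
vertex 1.773 -2.758 -0.718
endloop
endfacet
facet normal 0.560 0.497 0.662
outer loop
vertex 1.729 -3.344 -0.241
vertex 1.773 -2.758 -0.718
vertex 1.209 -2.794 -0.214
endloop
endfacet
facet normal 0.239 -0.607 0.758
outer loop
vertex 1.431 -3.93 -0.617
vertex 1.729 -3.344 -0.241
vertex 0.998 -3.519 -0.151
endloop
endfacet
facet normal -0.176 -0.948 -0.265
outer loop
vertex 1.291 -3.706 -1.326
vertex 1.431 -3.93 -0.617
vertex 0.727 -3.742 -0.822
endloop
endfacet
facet normal -0.109 -0.054 -0.993
outer loop
vertex 1.502 -2.981 -1.389
vertex 1.291 -3.706 -1.326
vertex 0.771 -3.156 -1.299
endloop
endfacet
facet normal 0.346 0.840 -0.419
outer loop
vertex 1.773 -2.758 -0.718
vertex 1.502 -2.981 -1.389
vertex 1.069 -2.57 -0.923
endloop
endfacet
facet normal -0.527 0.197 -0.826
outer loop
vertex 0.822 -3.323 1.152
vertex 0.217 -1.877 1.883
vertex 1.542 -2.847 0.806
endloop
endfacet
facet normal 0.350 -0.836 -0.423
outer loop
vertex 2.543 -3.223 2.377
vertex 0.822 -3.323 1.152
vertex 1.542 -2.847 0.806
endloop
endfacet
facet normal -0.527 0.198 -0.827
outer loop
vertex 1.542 -2.847 0.806
vertex 0.217 -1.877 1.883
vertex 0.937 -1.401 1.538
endloop
endfacet
facet normal 0.775 0.512 -0.371
outer loop
vertex 0.937 -1.401 1.538
vertex 2.543 -3.223 2.377
vertex 1.542 -2.847 0.806
endloop
endfacet
facet normal -0.775 -0.512 0.371
outer loop
vertex 0.822 -3.323 1.152
vertex 1.218 -2.253 3.454
vertex 0.217 -1.877 1.883
endloop
endfacet
facet normal 0.350 -0.836 -0.423
outer loop
vertex 1.823 -3.699 2.722
vertex 0.822 -3.323 1.152
vertex 2.543 -3.223 2.377
endloop
endfacet
facet normal -0.775 -0.512 0.371
outer loop
vertex 1.823 -3.699 2.722
vertex 1.218 -2.253 3.454
vertex 0.822 -3.323 1.152
endloop
endfacet
facet normal -0.350 0.836 0.423
outer loop
vertex 0.217 -1.877 1.883
vertex 1.218 -2.253 3.454
vertex 0.937 -1.401 1.538
endloop
endfacet
facet normal 0.775 0.512 -0.371
outer loop
vertex 1.938 -1.777 3.108
vertex 2.543 -3.223 2.377
vertex 0.937 -1.401 1.538
endloop
endfacet
facet normal -0.349 0.836 0.423
outer loop
vertex 0.937 -1.401 1.538
vertex 1.218 -2.253 3.454
vertex 1.938 -1.777 3.108
endloop
endfacet
facet normal 0.527 -0.198 0.827
outer loop
vertex 1.938 -1.777 3.108
vertex 1.823 -3.699 2.722
vertex 2.543 -3.223 2.377
endloop
endfacet
facet normal 0.528 -0.197 0.826
outer loop
vertex 1.218 -2.253 3.454
vertex 1.823 -3.699 2.722
vertex 1.938 -1.777 3.108
endloop
endfacet

endsolid


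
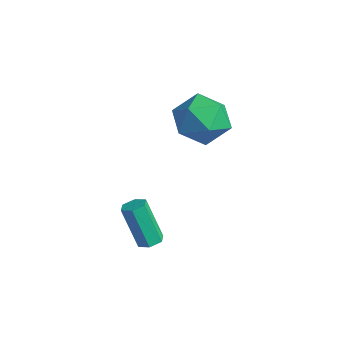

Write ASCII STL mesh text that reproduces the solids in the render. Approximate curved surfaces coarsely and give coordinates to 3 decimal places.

solid 
facet normal 0.362 0.155 -0.919
outer loop
vertex -0.73 -1.718 -0.965
vertex -1.152 -1.901 -1.162
vertex -1.113 -1.412 -1.064
endloop
endfacet
facet normal 0.532 0.776 0.340
outer loop
vertex -0.73 -1.718 -0.965
vertex -1.113 -1.412 -1.064
vertex -1.387 -1.997 0.699
endloop
endfacet
facet normal 0.533 0.775 0.340
outer loop
vertex -1.387 -1.997 0.699
vertex -1.113 -1.412 -1.064
vertex -1.769 -1.69 0.599
endloop
endfacet
facet normal -0.364 -0.153 0.919
outer loop
vertex -1.387 -1.997 0.699
vertex -1.769 -1.69 0.599
vertex -1.808 -2.179 0.502
endloop
endfacet
facet normal 0.363 0.155 -0.919
outer loop
vertex -1.113 -1.412 -1.064
vertex -1.152 -1.901 -1.162
vertex -1.534 -1.595 -1.261
endloop
endfacet
facet normal -0.397 0.918 -0.003
outer loop
vertex -1.113 -1.412 -1.064
vertex -1.534 -1.595 -1.261
vertex -1.769 -1.69 0.599
endloop
endfacet
facet normal -0.397 0.918 -0.003
outer loop
vertex -1.769 -1.69 0.599
vertex -1.534 -1.595 -1.261
vertex -2.191 -1.873 0.402
endloop
endfacet
facet normal -0.363 -0.153 0.919
outer loop
vertex -1.769 -1.69 0.599
vertex -2.191 -1.873 0.402
vertex -1.808 -2.179 0.502
endloop
endfacet
facet normal 0.363 0.156 -0.919
outer loop
vertex -1.534 -1.595 -1.261
vertex -1.152 -1.901 -1.162
vertex -1.573 -2.083 -1.359
endloop
endfacet
facet normal -0.928 0.143 -0.343
outer loop
vertex -1.534 -1.595 -1.261
vertex -1.573 -2.083 -1.359
vertex -2.191 -1.873 0.402
endloop
endfacet
facet normal -0.929 0.142 -0.343
outer loop
vertex -2.191 -1.873 0.402
vertex -1.573 -2.083 -1.359
vertex -2.23 -2.362 0.305
endloop
endfacet
facet normal -0.363 -0.153 0.919
outer loop
vertex -2.191 -1.873 0.402
vertex -2.23 -2.362 0.305
vertex -1.808 -2.179 0.502
endloop
endfacet
facet normal 0.364 0.153 -0.919
outer loop
vertex -1.573 -2.083 -1.359
vertex -1.152 -1.901 -1.162
vertex -1.191 -2.39 -1.259
endloop
endfacet
facet normal -0.533 -0.774 -0.340
outer loop
vertex -1.573 -2.083 -1.359
vertex -1.191 -2.39 -1.259
vertex -2.23 -2.362 0.305
endloop
endfacet
facet normal -0.532 -0.776 -0.340
outer loop
vertex -2.23 -2.362 0.305
vertex -1.191 -2.39 -1.259
vertex -1.847 -2.668 0.404
endloop
endfacet
facet normal -0.362 -0.155 0.919
outer loop
vertex -2.23 -2.362 0.305
vertex -1.847 -2.668 0.404
vertex -1.808 -2.179 0.502
endloop
endfacet
facet normal 0.363 0.153 -0.919
outer loop
vertex -1.191 -2.39 -1.259
vertex -1.152 -1.901 -1.162
vertex -0.769 -2.207 -1.062
endloop
endfacet
facet normal 0.397 -0.918 0.003
outer loop
vertex -1.191 -2.39 -1.259
vertex -0.769 -2.207 -1.062
vertex -1.847 -2.668 0.404
endloop
endfacet
facet normal 0.397 -0.918 0.004
outer loop
vertex -1.847 -2.668 0.404
vertex -0.769 -2.207 -1.062
vertex -1.426 -2.485 0.601
endloop
endfacet
facet normal -0.363 -0.155 0.919
outer loop
vertex -1.847 -2.668 0.404
vertex -1.426 -2.485 0.601
vertex -1.808 -2.179 0.502
endloop
endfacet
facet normal 0.363 0.153 -0.919
outer loop
vertex -0.769 -2.207 -1.062
vertex -1.152 -1.901 -1.162
vertex -0.73 -1.718 -0.965
endloop
endfacet
facet normal 0.928 -0.142 0.343
outer loop
vertex -0.769 -2.207 -1.062
vertex -0.73 -1.718 -0.965
vertex -1.426 -2.485 0.601
endloop
endfacet
facet normal 0.929 -0.143 0.343
outer loop
vertex -1.426 -2.485 0.601
vertex -0.73 -1.718 -0.965
vertex -1.387 -1.997 0.699
endloop
endfacet
facet normal -0.363 -0.156 0.919
outer loop
vertex -1.426 -2.485 0.601
vertex -1.387 -1.997 0.699
vertex -1.808 -2.179 0.502
endloop
endfacet
facet normal -0.485 0.805 -0.340
outer loop
vertex -4.091 2.885 0.931
vertex -5.042 2.613 1.644
vertex -4.149 3.329 2.065
endloop
endfacet
facet normal 0.220 0.912 -0.346
outer loop
vertex -4.091 2.885 0.931
vertex -4.149 3.329 2.065
vertex -3.091 2.908 1.628
endloop
endfacet
facet normal 0.516 0.407 -0.754
outer loop
vertex -4.091 2.885 0.931
vertex -3.091 2.908 1.628
vertex -3.33 1.932 0.937
endloop
endfacet
facet normal -0.007 -0.012 -1.000
outer loop
vertex -4.091 2.885 0.931
vertex -3.33 1.932 0.937
vertex -4.536 1.75 0.947
endloop
endfacet
facet normal -0.625 0.235 -0.744
outer loop
vertex -4.091 2.885 0.931
vertex -4.536 1.75 0.947
vertex -5.042 2.613 1.644
endloop
endfacet
facet normal 0.462 0.827 0.321
outer loop
vertex -3.091 2.908 1.628
vertex -4.149 3.329 2.065
vertex -3.424 2.65 2.773
endloop
endfacet
facet normal -0.680 0.655 0.329
outer loop
vertex -4.149 3.329 2.065
vertex -5.042 2.613 1.644
vertex -4.63 2.468 2.783
endloop
endfacet
facet normal -0.907 -0.270 -0.324
outer loop
vertex -5.042 2.613 1.644
vertex -4.536 1.75 0.947
vertex -4.869 1.492 2.092
endloop
endfacet
facet normal 0.095 -0.668 -0.738
outer loop
vertex -4.536 1.75 0.947
vertex -3.33 1.932 0.937
vertex -3.811 1.071 1.655
endloop
endfacet
facet normal 0.941 0.010 -0.339
outer loop
vertex -3.33 1.932 0.937
vertex -3.091 2.908 1.628
vertex -2.918 1.787 2.076
endloop
endfacet
facet normal 0.007 0.012 1.000
outer loop
vertex -3.869 1.515 2.789
vertex -3.424 2.65 2.773
vertex -4.63 2.468 2.783
endloop
endfacet
facet normal -0.516 -0.407 0.754
outer loop
vertex -3.869 1.515 2.789
vertex -4.63 2.468 2.783
vertex -4.869 1.492 2.092
endloop
endfacet
facet normal -0.220 -0.912 0.346
outer loop
vertex -3.869 1.515 2.789
vertex -4.869 1.492 2.092
vertex -3.811 1.071 1.655
endloop
endfacet
facet normal 0.485 -0.805 0.340
outer loop
vertex -3.869 1.515 2.789
vertex -3.811 1.071 1.655
vertex -2.918 1.787 2.076
endloop
endfacet
facet normal 0.625 -0.235 0.744
outer loop
vertex -3.869 1.515 2.789
vertex -2.918 1.787 2.076
vertex -3.424 2.65 2.773
endloop
endfacet
facet normal -0.095 0.668 0.738
outer loop
vertex -4.63 2.468 2.783
vertex -3.424 2.65 2.773
vertex -4.149 3.329 2.065
endloop
endfacet
facet normal -0.941 -0.010 0.339
outer loop
vertex -4.869 1.492 2.092
vertex -4.63 2.468 2.783
vertex -5.042 2.613 1.644
endloop
endfacet
facet normal -0.462 -0.827 -0.321
outer loop
vertex -3.811 1.071 1.655
vertex -4.869 1.492 2.092
vertex -4.536 1.75 0.947
endloop
endfacet
facet normal 0.680 -0.655 -0.329
outer loop
vertex -2.918 1.787 2.076
vertex -3.811 1.071 1.655
vertex -3.33 1.932 0.937
endloop
endfacet
facet normal 0.907 0.270 0.324
outer loop
vertex -3.424 2.65 2.773
vertex -2.918 1.787 2.076
vertex -3.091 2.908 1.628
endloop
endfacet

endsolid


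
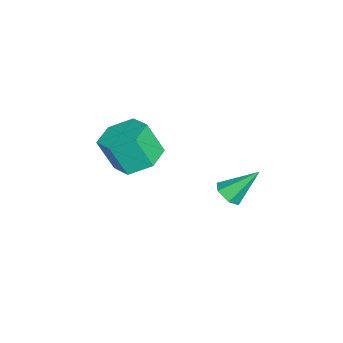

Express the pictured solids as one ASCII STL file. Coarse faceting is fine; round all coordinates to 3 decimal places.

solid 
facet normal 0.039 0.424 -0.905
outer loop
vertex -0.488 0.525 -1.411
vertex -1.193 0.017 -1.68
vertex -1.338 0.832 -1.304
endloop
endfacet
facet normal 0.355 0.840 0.410
outer loop
vertex -0.488 0.525 -1.411
vertex -1.338 0.832 -1.304
vertex -0.542 -0.048 -0.19
endloop
endfacet
facet normal 0.355 0.840 0.410
outer loop
vertex -0.542 -0.048 -0.19
vertex -1.338 0.832 -1.304
vertex -1.392 0.259 -0.083
endloop
endfacet
facet normal -0.040 -0.425 0.904
outer loop
vertex -0.542 -0.048 -0.19
vertex -1.392 0.259 -0.083
vertex -1.247 -0.557 -0.46
endloop
endfacet
facet normal 0.041 0.425 -0.905
outer loop
vertex -1.338 0.832 -1.304
vertex -1.193 0.017 -1.68
vertex -2.043 0.324 -1.574
endloop
endfacet
facet normal -0.631 0.713 0.307
outer loop
vertex -1.338 0.832 -1.304
vertex -2.043 0.324 -1.574
vertex -1.392 0.259 -0.083
endloop
endfacet
facet normal -0.632 0.712 0.307
outer loop
vertex -1.392 0.259 -0.083
vertex -2.043 0.324 -1.574
vertex -2.097 -0.25 -0.353
endloop
endfacet
facet normal -0.040 -0.425 0.904
outer loop
vertex -1.392 0.259 -0.083
vertex -2.097 -0.25 -0.353
vertex -1.247 -0.557 -0.46
endloop
endfacet
facet normal 0.040 0.424 -0.905
outer loop
vertex -2.043 0.324 -1.574
vertex -1.193 0.017 -1.68
vertex -1.898 -0.492 -1.95
endloop
endfacet
facet normal -0.986 -0.128 -0.104
outer loop
vertex -2.043 0.324 -1.574
vertex -1.898 -0.492 -1.95
vertex -2.097 -0.25 -0.353
endloop
endfacet
facet normal -0.986 -0.128 -0.104
outer loop
vertex -2.097 -0.25 -0.353
vertex -1.898 -0.492 -1.95
vertex -1.952 -1.065 -0.729
endloop
endfacet
facet normal -0.039 -0.424 0.905
outer loop
vertex -2.097 -0.25 -0.353
vertex -1.952 -1.065 -0.729
vertex -1.247 -0.557 -0.46
endloop
endfacet
facet normal 0.040 0.425 -0.904
outer loop
vertex -1.898 -0.492 -1.95
vertex -1.193 0.017 -1.68
vertex -1.048 -0.799 -2.057
endloop
endfacet
facet normal -0.355 -0.840 -0.410
outer loop
vertex -1.898 -0.492 -1.95
vertex -1.048 -0.799 -2.057
vertex -1.952 -1.065 -0.729
endloop
endfacet
facet normal -0.355 -0.840 -0.410
outer loop
vertex -1.952 -1.065 -0.729
vertex -1.048 -0.799 -2.057
vertex -1.102 -1.372 -0.836
endloop
endfacet
facet normal -0.039 -0.424 0.905
outer loop
vertex -1.952 -1.065 -0.729
vertex -1.102 -1.372 -0.836
vertex -1.247 -0.557 -0.46
endloop
endfacet
facet normal 0.040 0.425 -0.904
outer loop
vertex -1.048 -0.799 -2.057
vertex -1.193 0.017 -1.68
vertex -0.343 -0.29 -1.787
endloop
endfacet
facet normal 0.632 -0.712 -0.306
outer loop
vertex -1.048 -0.799 -2.057
vertex -0.343 -0.29 -1.787
vertex -1.102 -1.372 -0.836
endloop
endfacet
facet normal 0.631 -0.712 -0.307
outer loop
vertex -1.102 -1.372 -0.836
vertex -0.343 -0.29 -1.787
vertex -0.397 -0.864 -0.566
endloop
endfacet
facet normal -0.041 -0.425 0.905
outer loop
vertex -1.102 -1.372 -0.836
vertex -0.397 -0.864 -0.566
vertex -1.247 -0.557 -0.46
endloop
endfacet
facet normal 0.039 0.424 -0.905
outer loop
vertex -0.343 -0.29 -1.787
vertex -1.193 0.017 -1.68
vertex -0.488 0.525 -1.411
endloop
endfacet
facet normal 0.986 0.128 0.104
outer loop
vertex -0.343 -0.29 -1.787
vertex -0.488 0.525 -1.411
vertex -0.397 -0.864 -0.566
endloop
endfacet
facet normal 0.986 0.128 0.104
outer loop
vertex -0.397 -0.864 -0.566
vertex -0.488 0.525 -1.411
vertex -0.542 -0.048 -0.19
endloop
endfacet
facet normal -0.040 -0.424 0.905
outer loop
vertex -0.397 -0.864 -0.566
vertex -0.542 -0.048 -0.19
vertex -1.247 -0.557 -0.46
endloop
endfacet
facet normal 0.158 -0.699 -0.697
outer loop
vertex 2.14 3.066 -0.825
vertex 1.617 3.011 -0.888
vertex 1.883 3.363 -1.181
endloop
endfacet
facet normal 0.766 0.642 -0.017
outer loop
vertex 2.14 3.066 -0.825
vertex 1.883 3.363 -1.181
vertex 1.403 3.969 0.068
endloop
endfacet
facet normal 0.156 -0.699 -0.698
outer loop
vertex 1.883 3.363 -1.181
vertex 1.617 3.011 -0.888
vertex 1.36 3.308 -1.243
endloop
endfacet
facet normal -0.041 0.893 -0.449
outer loop
vertex 1.883 3.363 -1.181
vertex 1.36 3.308 -1.243
vertex 1.403 3.969 0.068
endloop
endfacet
facet normal 0.156 -0.699 -0.698
outer loop
vertex 1.36 3.308 -1.243
vertex 1.617 3.011 -0.888
vertex 1.093 2.956 -0.95
endloop
endfacet
facet normal -0.855 0.473 -0.211
outer loop
vertex 1.36 3.308 -1.243
vertex 1.093 2.956 -0.95
vertex 1.403 3.969 0.068
endloop
endfacet
facet normal 0.156 -0.699 -0.698
outer loop
vertex 1.093 2.956 -0.95
vertex 1.617 3.011 -0.888
vertex 1.35 2.659 -0.595
endloop
endfacet
facet normal -0.865 -0.198 0.461
outer loop
vertex 1.093 2.956 -0.95
vertex 1.35 2.659 -0.595
vertex 1.403 3.969 0.068
endloop
endfacet
facet normal 0.157 -0.700 -0.697
outer loop
vertex 1.35 2.659 -0.595
vertex 1.617 3.011 -0.888
vertex 1.874 2.714 -0.532
endloop
endfacet
facet normal -0.060 -0.449 0.892
outer loop
vertex 1.35 2.659 -0.595
vertex 1.874 2.714 -0.532
vertex 1.403 3.969 0.068
endloop
endfacet
facet normal 0.158 -0.699 -0.697
outer loop
vertex 1.874 2.714 -0.532
vertex 1.617 3.011 -0.888
vertex 2.14 3.066 -0.825
endloop
endfacet
facet normal 0.757 -0.028 0.653
outer loop
vertex 1.874 2.714 -0.532
vertex 2.14 3.066 -0.825
vertex 1.403 3.969 0.068
endloop
endfacet

endsolid


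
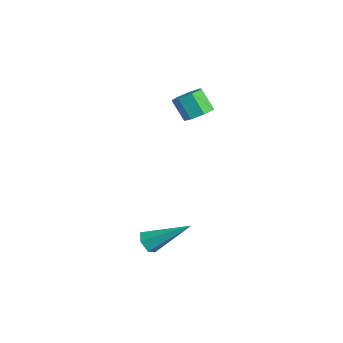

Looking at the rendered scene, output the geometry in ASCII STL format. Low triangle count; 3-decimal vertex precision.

solid 
facet normal 0.533 0.254 -0.807
outer loop
vertex -1.471 2.255 1.998
vertex -2.01 2.303 1.657
vertex -1.711 2.756 1.997
endloop
endfacet
facet normal 0.727 0.349 0.591
outer loop
vertex -1.471 2.255 1.998
vertex -1.711 2.756 1.997
vertex -2.031 1.988 2.845
endloop
endfacet
facet normal 0.727 0.349 0.591
outer loop
vertex -2.031 1.988 2.845
vertex -1.711 2.756 1.997
vertex -2.271 2.489 2.844
endloop
endfacet
facet normal -0.535 -0.254 0.806
outer loop
vertex -2.031 1.988 2.845
vertex -2.271 2.489 2.844
vertex -2.57 2.037 2.503
endloop
endfacet
facet normal 0.533 0.254 -0.807
outer loop
vertex -1.711 2.756 1.997
vertex -2.01 2.303 1.657
vertex -2.176 2.916 1.74
endloop
endfacet
facet normal 0.115 0.923 0.367
outer loop
vertex -1.711 2.756 1.997
vertex -2.176 2.916 1.74
vertex -2.271 2.489 2.844
endloop
endfacet
facet normal 0.114 0.923 0.367
outer loop
vertex -2.271 2.489 2.844
vertex -2.176 2.916 1.74
vertex -2.737 2.649 2.586
endloop
endfacet
facet normal -0.534 -0.255 0.806
outer loop
vertex -2.271 2.489 2.844
vertex -2.737 2.649 2.586
vertex -2.57 2.037 2.503
endloop
endfacet
facet normal 0.534 0.254 -0.806
outer loop
vertex -2.176 2.916 1.74
vertex -2.01 2.303 1.657
vertex -2.516 2.615 1.42
endloop
endfacet
facet normal -0.583 0.801 -0.134
outer loop
vertex -2.176 2.916 1.74
vertex -2.516 2.615 1.42
vertex -2.737 2.649 2.586
endloop
endfacet
facet normal -0.583 0.801 -0.134
outer loop
vertex -2.737 2.649 2.586
vertex -2.516 2.615 1.42
vertex -3.077 2.348 2.266
endloop
endfacet
facet normal -0.533 -0.255 0.807
outer loop
vertex -2.737 2.649 2.586
vertex -3.077 2.348 2.266
vertex -2.57 2.037 2.503
endloop
endfacet
facet normal 0.535 0.255 -0.806
outer loop
vertex -2.516 2.615 1.42
vertex -2.01 2.303 1.657
vertex -2.475 2.08 1.278
endloop
endfacet
facet normal -0.842 0.077 -0.534
outer loop
vertex -2.516 2.615 1.42
vertex -2.475 2.08 1.278
vertex -3.077 2.348 2.266
endloop
endfacet
facet normal -0.842 0.074 -0.534
outer loop
vertex -3.077 2.348 2.266
vertex -2.475 2.08 1.278
vertex -3.035 1.813 2.125
endloop
endfacet
facet normal -0.533 -0.254 0.807
outer loop
vertex -3.077 2.348 2.266
vertex -3.035 1.813 2.125
vertex -2.57 2.037 2.503
endloop
endfacet
facet normal 0.535 0.255 -0.806
outer loop
vertex -2.475 2.08 1.278
vertex -2.01 2.303 1.657
vertex -2.083 1.713 1.422
endloop
endfacet
facet normal -0.467 -0.707 -0.531
outer loop
vertex -2.475 2.08 1.278
vertex -2.083 1.713 1.422
vertex -3.035 1.813 2.125
endloop
endfacet
facet normal -0.467 -0.706 -0.533
outer loop
vertex -3.035 1.813 2.125
vertex -2.083 1.713 1.422
vertex -2.644 1.446 2.268
endloop
endfacet
facet normal -0.533 -0.254 0.807
outer loop
vertex -3.035 1.813 2.125
vertex -2.644 1.446 2.268
vertex -2.57 2.037 2.503
endloop
endfacet
facet normal 0.533 0.255 -0.807
outer loop
vertex -2.083 1.713 1.422
vertex -2.01 2.303 1.657
vertex -1.636 1.791 1.742
endloop
endfacet
facet normal 0.260 -0.957 -0.130
outer loop
vertex -2.083 1.713 1.422
vertex -1.636 1.791 1.742
vertex -2.644 1.446 2.268
endloop
endfacet
facet normal 0.260 -0.957 -0.129
outer loop
vertex -2.644 1.446 2.268
vertex -1.636 1.791 1.742
vertex -2.197 1.524 2.589
endloop
endfacet
facet normal -0.535 -0.254 0.806
outer loop
vertex -2.644 1.446 2.268
vertex -2.197 1.524 2.589
vertex -2.57 2.037 2.503
endloop
endfacet
facet normal 0.533 0.255 -0.807
outer loop
vertex -1.636 1.791 1.742
vertex -2.01 2.303 1.657
vertex -1.471 2.255 1.998
endloop
endfacet
facet normal 0.791 -0.486 0.371
outer loop
vertex -1.636 1.791 1.742
vertex -1.471 2.255 1.998
vertex -2.197 1.524 2.589
endloop
endfacet
facet normal 0.791 -0.487 0.370
outer loop
vertex -2.197 1.524 2.589
vertex -1.471 2.255 1.998
vertex -2.031 1.988 2.845
endloop
endfacet
facet normal -0.535 -0.254 0.806
outer loop
vertex -2.197 1.524 2.589
vertex -2.031 1.988 2.845
vertex -2.57 2.037 2.503
endloop
endfacet
facet normal -0.417 -0.720 -0.555
outer loop
vertex 2.453 -1.343 -1.95
vertex 2.21 -1.52 -1.538
vertex 1.99 -1.166 -1.832
endloop
endfacet
facet normal 0.123 0.753 -0.647
outer loop
vertex 2.453 -1.343 -1.95
vertex 1.99 -1.166 -1.832
vertex 2.97 -0.2 -0.522
endloop
endfacet
facet normal -0.415 -0.720 -0.556
outer loop
vertex 1.99 -1.166 -1.832
vertex 2.21 -1.52 -1.538
vertex 1.747 -1.344 -1.42
endloop
endfacet
facet normal -0.657 0.751 -0.063
outer loop
vertex 1.99 -1.166 -1.832
vertex 1.747 -1.344 -1.42
vertex 2.97 -0.2 -0.522
endloop
endfacet
facet normal -0.415 -0.721 -0.555
outer loop
vertex 1.747 -1.344 -1.42
vertex 2.21 -1.52 -1.538
vertex 1.967 -1.697 -1.126
endloop
endfacet
facet normal -0.681 0.169 0.712
outer loop
vertex 1.747 -1.344 -1.42
vertex 1.967 -1.697 -1.126
vertex 2.97 -0.2 -0.522
endloop
endfacet
facet normal -0.415 -0.721 -0.555
outer loop
vertex 1.967 -1.697 -1.126
vertex 2.21 -1.52 -1.538
vertex 2.431 -1.873 -1.244
endloop
endfacet
facet normal 0.073 -0.415 0.907
outer loop
vertex 1.967 -1.697 -1.126
vertex 2.431 -1.873 -1.244
vertex 2.97 -0.2 -0.522
endloop
endfacet
facet normal -0.415 -0.721 -0.555
outer loop
vertex 2.431 -1.873 -1.244
vertex 2.21 -1.52 -1.538
vertex 2.674 -1.696 -1.656
endloop
endfacet
facet normal 0.851 -0.414 0.324
outer loop
vertex 2.431 -1.873 -1.244
vertex 2.674 -1.696 -1.656
vertex 2.97 -0.2 -0.522
endloop
endfacet
facet normal -0.415 -0.721 -0.555
outer loop
vertex 2.674 -1.696 -1.656
vertex 2.21 -1.52 -1.538
vertex 2.453 -1.343 -1.95
endloop
endfacet
facet normal 0.875 0.170 -0.453
outer loop
vertex 2.674 -1.696 -1.656
vertex 2.453 -1.343 -1.95
vertex 2.97 -0.2 -0.522
endloop
endfacet

endsolid


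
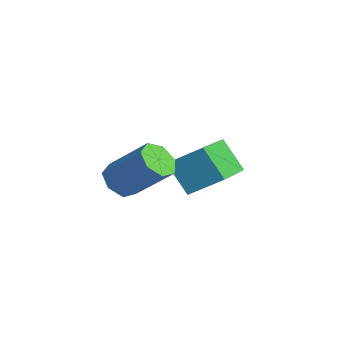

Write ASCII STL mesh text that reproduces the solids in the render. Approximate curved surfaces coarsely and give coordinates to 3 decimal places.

solid 
facet normal -0.570 -0.465 -0.677
outer loop
vertex 0.833 -1.099 2.211
vertex 0.573 -1.446 2.668
vertex 0.385 -0.888 2.443
endloop
endfacet
facet normal 0.064 0.797 -0.601
outer loop
vertex 0.833 -1.099 2.211
vertex 0.385 -0.888 2.443
vertex 1.727 -0.368 3.275
endloop
endfacet
facet normal 0.065 0.796 -0.602
outer loop
vertex 1.727 -0.368 3.275
vertex 0.385 -0.888 2.443
vertex 1.279 -0.157 3.506
endloop
endfacet
facet normal 0.569 0.467 0.677
outer loop
vertex 1.727 -0.368 3.275
vertex 1.279 -0.157 3.506
vertex 1.467 -0.714 3.732
endloop
endfacet
facet normal -0.569 -0.465 -0.678
outer loop
vertex 0.385 -0.888 2.443
vertex 0.573 -1.446 2.668
vertex 0.078 -1.097 2.844
endloop
endfacet
facet normal -0.601 0.798 -0.044
outer loop
vertex 0.385 -0.888 2.443
vertex 0.078 -1.097 2.844
vertex 1.279 -0.157 3.506
endloop
endfacet
facet normal -0.601 0.798 -0.043
outer loop
vertex 1.279 -0.157 3.506
vertex 0.078 -1.097 2.844
vertex 0.973 -0.366 3.908
endloop
endfacet
facet normal 0.570 0.467 0.676
outer loop
vertex 1.279 -0.157 3.506
vertex 0.973 -0.366 3.908
vertex 1.467 -0.714 3.732
endloop
endfacet
facet normal -0.569 -0.466 -0.677
outer loop
vertex 0.078 -1.097 2.844
vertex 0.573 -1.446 2.668
vertex 0.144 -1.568 3.113
endloop
endfacet
facet normal -0.813 0.199 0.547
outer loop
vertex 0.078 -1.097 2.844
vertex 0.144 -1.568 3.113
vertex 0.973 -0.366 3.908
endloop
endfacet
facet normal -0.813 0.200 0.546
outer loop
vertex 0.973 -0.366 3.908
vertex 0.144 -1.568 3.113
vertex 1.038 -0.837 4.177
endloop
endfacet
facet normal 0.569 0.466 0.678
outer loop
vertex 0.973 -0.366 3.908
vertex 1.038 -0.837 4.177
vertex 1.467 -0.714 3.732
endloop
endfacet
facet normal -0.569 -0.467 -0.677
outer loop
vertex 0.144 -1.568 3.113
vertex 0.573 -1.446 2.668
vertex 0.533 -1.947 3.047
endloop
endfacet
facet normal -0.413 -0.550 0.725
outer loop
vertex 0.144 -1.568 3.113
vertex 0.533 -1.947 3.047
vertex 1.038 -0.837 4.177
endloop
endfacet
facet normal -0.412 -0.551 0.726
outer loop
vertex 1.038 -0.837 4.177
vertex 0.533 -1.947 3.047
vertex 1.427 -1.216 4.11
endloop
endfacet
facet normal 0.570 0.465 0.678
outer loop
vertex 1.038 -0.837 4.177
vertex 1.427 -1.216 4.11
vertex 1.467 -0.714 3.732
endloop
endfacet
facet normal -0.569 -0.467 -0.677
outer loop
vertex 0.533 -1.947 3.047
vertex 0.573 -1.446 2.668
vertex 0.951 -1.948 2.696
endloop
endfacet
facet normal 0.298 -0.885 0.358
outer loop
vertex 0.533 -1.947 3.047
vertex 0.951 -1.948 2.696
vertex 1.427 -1.216 4.11
endloop
endfacet
facet normal 0.298 -0.885 0.358
outer loop
vertex 1.427 -1.216 4.11
vertex 0.951 -1.948 2.696
vertex 1.846 -1.217 3.759
endloop
endfacet
facet normal 0.569 0.465 0.678
outer loop
vertex 1.427 -1.216 4.11
vertex 1.846 -1.217 3.759
vertex 1.467 -0.714 3.732
endloop
endfacet
facet normal -0.569 -0.466 -0.677
outer loop
vertex 0.951 -1.948 2.696
vertex 0.573 -1.446 2.668
vertex 1.085 -1.571 2.324
endloop
endfacet
facet normal 0.784 -0.554 -0.279
outer loop
vertex 0.951 -1.948 2.696
vertex 1.085 -1.571 2.324
vertex 1.846 -1.217 3.759
endloop
endfacet
facet normal 0.785 -0.553 -0.280
outer loop
vertex 1.846 -1.217 3.759
vertex 1.085 -1.571 2.324
vertex 1.979 -0.84 3.387
endloop
endfacet
facet normal 0.570 0.466 0.676
outer loop
vertex 1.846 -1.217 3.759
vertex 1.979 -0.84 3.387
vertex 1.467 -0.714 3.732
endloop
endfacet
facet normal -0.569 -0.466 -0.678
outer loop
vertex 1.085 -1.571 2.324
vertex 0.573 -1.446 2.668
vertex 0.833 -1.099 2.211
endloop
endfacet
facet normal 0.681 0.194 -0.706
outer loop
vertex 1.085 -1.571 2.324
vertex 0.833 -1.099 2.211
vertex 1.979 -0.84 3.387
endloop
endfacet
facet normal 0.680 0.196 -0.706
outer loop
vertex 1.979 -0.84 3.387
vertex 0.833 -1.099 2.211
vertex 1.727 -0.368 3.275
endloop
endfacet
facet normal 0.571 0.465 0.677
outer loop
vertex 1.979 -0.84 3.387
vertex 1.727 -0.368 3.275
vertex 1.467 -0.714 3.732
endloop
endfacet
facet normal -0.571 -0.255 0.781
outer loop
vertex 0.337 1.12 3.231
vertex -0.795 2.294 2.787
vertex -0.248 0.293 2.533
endloop
endfacet
facet normal 0.669 -0.695 0.263
outer loop
vertex 0.455 0.606 1.573
vertex 0.337 1.12 3.231
vertex -0.248 0.293 2.533
endloop
endfacet
facet normal -0.571 -0.255 0.780
outer loop
vertex -0.248 0.293 2.533
vertex -0.795 2.294 2.787
vertex -1.379 1.466 2.089
endloop
endfacet
facet normal -0.475 -0.673 -0.567
outer loop
vertex -1.379 1.466 2.089
vertex 0.455 0.606 1.573
vertex -0.248 0.293 2.533
endloop
endfacet
facet normal 0.475 0.673 0.567
outer loop
vertex 0.337 1.12 3.231
vertex -0.092 2.607 1.827
vertex -0.795 2.294 2.787
endloop
endfacet
facet normal 0.670 -0.694 0.263
outer loop
vertex 1.039 1.434 2.271
vertex 0.337 1.12 3.231
vertex 0.455 0.606 1.573
endloop
endfacet
facet normal 0.475 0.673 0.567
outer loop
vertex 1.039 1.434 2.271
vertex -0.092 2.607 1.827
vertex 0.337 1.12 3.231
endloop
endfacet
facet normal -0.669 0.694 -0.264
outer loop
vertex -0.795 2.294 2.787
vertex -0.092 2.607 1.827
vertex -1.379 1.466 2.089
endloop
endfacet
facet normal -0.475 -0.673 -0.567
outer loop
vertex -0.677 1.78 1.129
vertex 0.455 0.606 1.573
vertex -1.379 1.466 2.089
endloop
endfacet
facet normal -0.670 0.695 -0.262
outer loop
vertex -1.379 1.466 2.089
vertex -0.092 2.607 1.827
vertex -0.677 1.78 1.129
endloop
endfacet
facet normal 0.571 0.255 -0.780
outer loop
vertex -0.677 1.78 1.129
vertex 1.039 1.434 2.271
vertex 0.455 0.606 1.573
endloop
endfacet
facet normal 0.571 0.255 -0.780
outer loop
vertex -0.092 2.607 1.827
vertex 1.039 1.434 2.271
vertex -0.677 1.78 1.129
endloop
endfacet

endsolid


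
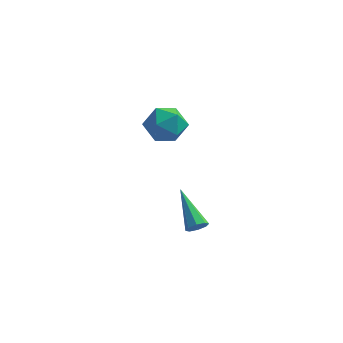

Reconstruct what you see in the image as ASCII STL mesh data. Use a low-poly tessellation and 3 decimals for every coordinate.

solid 
facet normal 0.511 -0.679 -0.527
outer loop
vertex 0.357 -2.332 -4.412
vertex -0.071 -2.559 -4.535
vertex 0.206 -2.195 -4.735
endloop
endfacet
facet normal 0.631 0.775 0.034
outer loop
vertex 0.357 -2.332 -4.412
vertex 0.206 -2.195 -4.735
vertex -1.109 -1.181 -3.465
endloop
endfacet
facet normal 0.513 -0.679 -0.526
outer loop
vertex 0.206 -2.195 -4.735
vertex -0.071 -2.559 -4.535
vertex -0.107 -2.271 -4.942
endloop
endfacet
facet normal 0.142 0.840 -0.523
outer loop
vertex 0.206 -2.195 -4.735
vertex -0.107 -2.271 -4.942
vertex -1.109 -1.181 -3.465
endloop
endfacet
facet normal 0.511 -0.680 -0.526
outer loop
vertex -0.107 -2.271 -4.942
vertex -0.071 -2.559 -4.535
vertex -0.399 -2.515 -4.91
endloop
endfacet
facet normal -0.497 0.502 -0.708
outer loop
vertex -0.107 -2.271 -4.942
vertex -0.399 -2.515 -4.91
vertex -1.109 -1.181 -3.465
endloop
endfacet
facet normal 0.511 -0.679 -0.527
outer loop
vertex -0.399 -2.515 -4.91
vertex -0.071 -2.559 -4.535
vertex -0.499 -2.786 -4.658
endloop
endfacet
facet normal -0.912 -0.043 -0.408
outer loop
vertex -0.399 -2.515 -4.91
vertex -0.499 -2.786 -4.658
vertex -1.109 -1.181 -3.465
endloop
endfacet
facet normal 0.512 -0.679 -0.526
outer loop
vertex -0.499 -2.786 -4.658
vertex -0.071 -2.559 -4.535
vertex -0.349 -2.924 -4.334
endloop
endfacet
facet normal -0.859 -0.473 0.196
outer loop
vertex -0.499 -2.786 -4.658
vertex -0.349 -2.924 -4.334
vertex -1.109 -1.181 -3.465
endloop
endfacet
facet normal 0.510 -0.679 -0.527
outer loop
vertex -0.349 -2.924 -4.334
vertex -0.071 -2.559 -4.535
vertex -0.035 -2.848 -4.128
endloop
endfacet
facet normal -0.367 -0.538 0.758
outer loop
vertex -0.349 -2.924 -4.334
vertex -0.035 -2.848 -4.128
vertex -1.109 -1.181 -3.465
endloop
endfacet
facet normal 0.512 -0.679 -0.527
outer loop
vertex -0.035 -2.848 -4.128
vertex -0.071 -2.559 -4.535
vertex 0.257 -2.603 -4.16
endloop
endfacet
facet normal 0.271 -0.200 0.942
outer loop
vertex -0.035 -2.848 -4.128
vertex 0.257 -2.603 -4.16
vertex -1.109 -1.181 -3.465
endloop
endfacet
facet normal 0.511 -0.679 -0.527
outer loop
vertex 0.257 -2.603 -4.16
vertex -0.071 -2.559 -4.535
vertex 0.357 -2.332 -4.412
endloop
endfacet
facet normal 0.685 0.344 0.642
outer loop
vertex 0.257 -2.603 -4.16
vertex 0.357 -2.332 -4.412
vertex -1.109 -1.181 -3.465
endloop
endfacet
facet normal -0.105 0.994 -0.005
outer loop
vertex -2.651 4.016 -3.526
vertex -3.526 3.927 -2.949
vertex -2.592 4.028 -2.476
endloop
endfacet
facet normal 0.584 0.811 -0.042
outer loop
vertex -2.651 4.016 -3.526
vertex -2.592 4.028 -2.476
vertex -1.884 3.489 -3.037
endloop
endfacet
facet normal 0.673 0.403 -0.621
outer loop
vertex -2.651 4.016 -3.526
vertex -1.884 3.489 -3.037
vertex -2.38 3.055 -3.856
endloop
endfacet
facet normal 0.039 0.334 -0.942
outer loop
vertex -2.651 4.016 -3.526
vertex -2.38 3.055 -3.856
vertex -3.395 3.326 -3.802
endloop
endfacet
facet normal -0.441 0.700 -0.561
outer loop
vertex -2.651 4.016 -3.526
vertex -3.395 3.326 -3.802
vertex -3.526 3.927 -2.949
endloop
endfacet
facet normal 0.738 0.415 0.532
outer loop
vertex -1.884 3.489 -3.037
vertex -2.592 4.028 -2.476
vertex -2.285 3.074 -2.158
endloop
endfacet
facet normal -0.377 0.713 0.592
outer loop
vertex -2.592 4.028 -2.476
vertex -3.526 3.927 -2.949
vertex -3.3 3.345 -2.104
endloop
endfacet
facet normal -0.921 0.237 -0.308
outer loop
vertex -3.526 3.927 -2.949
vertex -3.395 3.326 -3.802
vertex -3.796 2.911 -2.923
endloop
endfacet
facet normal -0.144 -0.354 -0.924
outer loop
vertex -3.395 3.326 -3.802
vertex -2.38 3.055 -3.856
vertex -3.088 2.372 -3.484
endloop
endfacet
facet normal 0.881 -0.245 -0.404
outer loop
vertex -2.38 3.055 -3.856
vertex -1.884 3.489 -3.037
vertex -2.154 2.473 -3.011
endloop
endfacet
facet normal -0.039 -0.334 0.942
outer loop
vertex -3.029 2.384 -2.434
vertex -2.285 3.074 -2.158
vertex -3.3 3.345 -2.104
endloop
endfacet
facet normal -0.673 -0.403 0.621
outer loop
vertex -3.029 2.384 -2.434
vertex -3.3 3.345 -2.104
vertex -3.796 2.911 -2.923
endloop
endfacet
facet normal -0.584 -0.811 0.042
outer loop
vertex -3.029 2.384 -2.434
vertex -3.796 2.911 -2.923
vertex -3.088 2.372 -3.484
endloop
endfacet
facet normal 0.105 -0.994 0.005
outer loop
vertex -3.029 2.384 -2.434
vertex -3.088 2.372 -3.484
vertex -2.154 2.473 -3.011
endloop
endfacet
facet normal 0.441 -0.700 0.561
outer loop
vertex -3.029 2.384 -2.434
vertex -2.154 2.473 -3.011
vertex -2.285 3.074 -2.158
endloop
endfacet
facet normal 0.144 0.354 0.924
outer loop
vertex -3.3 3.345 -2.104
vertex -2.285 3.074 -2.158
vertex -2.592 4.028 -2.476
endloop
endfacet
facet normal -0.881 0.245 0.404
outer loop
vertex -3.796 2.911 -2.923
vertex -3.3 3.345 -2.104
vertex -3.526 3.927 -2.949
endloop
endfacet
facet normal -0.738 -0.415 -0.532
outer loop
vertex -3.088 2.372 -3.484
vertex -3.796 2.911 -2.923
vertex -3.395 3.326 -3.802
endloop
endfacet
facet normal 0.377 -0.713 -0.592
outer loop
vertex -2.154 2.473 -3.011
vertex -3.088 2.372 -3.484
vertex -2.38 3.055 -3.856
endloop
endfacet
facet normal 0.921 -0.237 0.308
outer loop
vertex -2.285 3.074 -2.158
vertex -2.154 2.473 -3.011
vertex -1.884 3.489 -3.037
endloop
endfacet

endsolid
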